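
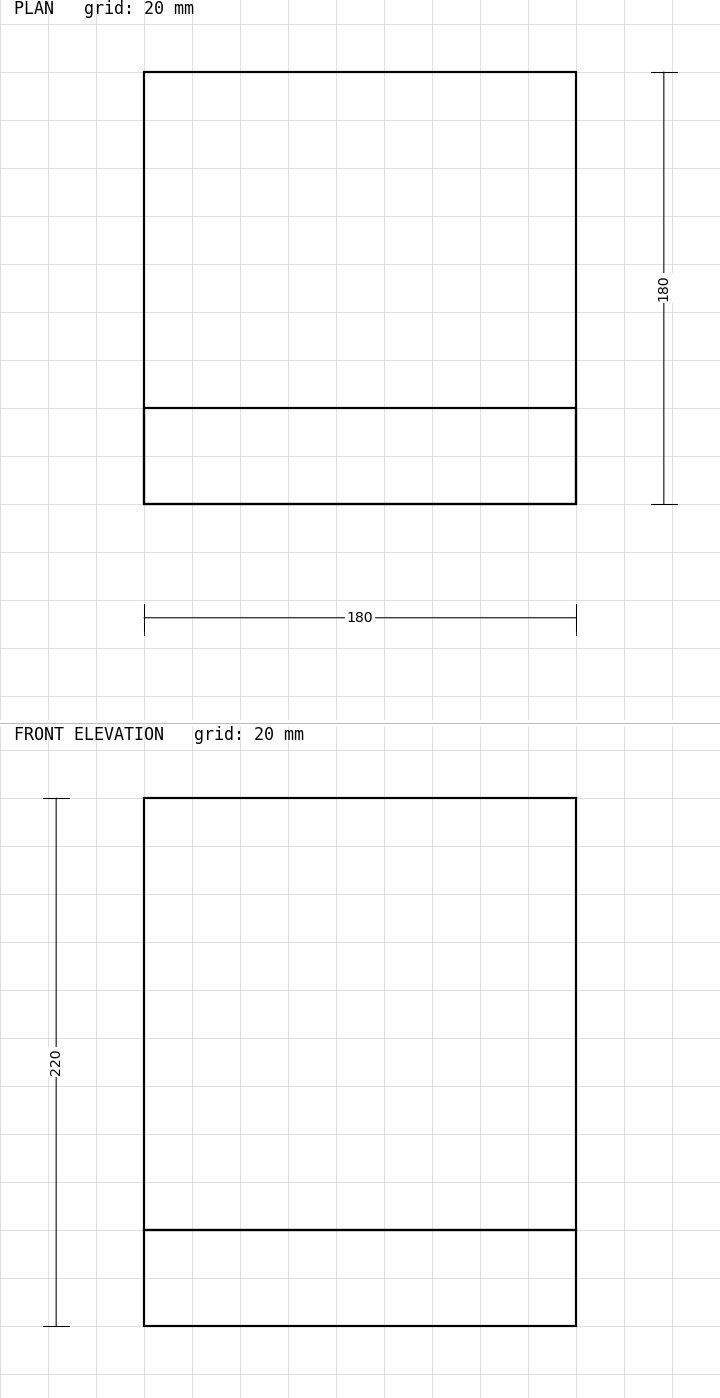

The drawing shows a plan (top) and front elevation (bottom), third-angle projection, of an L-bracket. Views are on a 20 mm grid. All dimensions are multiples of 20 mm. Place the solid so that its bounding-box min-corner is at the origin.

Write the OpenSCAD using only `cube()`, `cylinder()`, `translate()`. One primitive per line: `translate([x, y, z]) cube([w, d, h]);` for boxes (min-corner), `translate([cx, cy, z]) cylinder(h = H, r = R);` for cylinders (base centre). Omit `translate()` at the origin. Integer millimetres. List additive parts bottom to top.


cube([180, 180, 40]);
translate([0, 0, 40]) cube([180, 40, 180]);


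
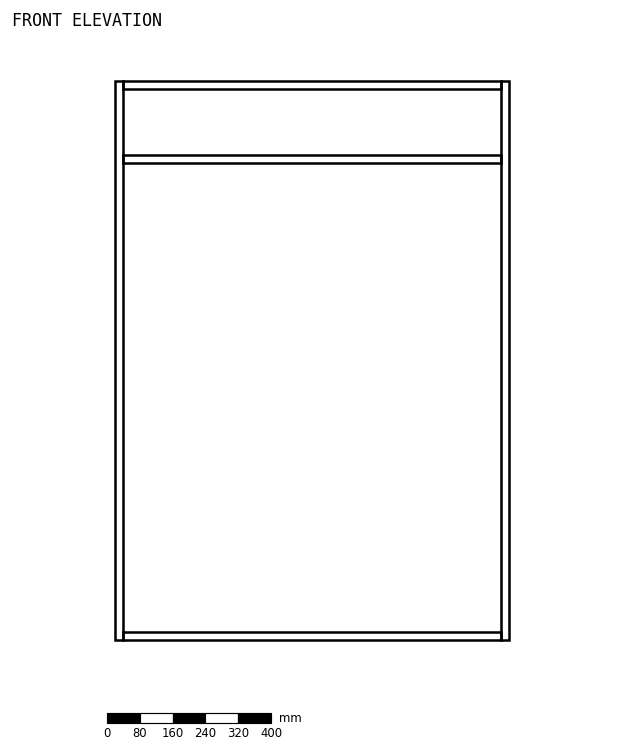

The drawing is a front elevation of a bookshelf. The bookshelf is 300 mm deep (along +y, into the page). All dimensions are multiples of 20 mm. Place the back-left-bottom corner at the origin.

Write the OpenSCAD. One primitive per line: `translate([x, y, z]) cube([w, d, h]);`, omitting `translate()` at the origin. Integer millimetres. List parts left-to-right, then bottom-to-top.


cube([20, 300, 1360]);
translate([20, 0, 0]) cube([920, 300, 20]);
translate([20, 0, 1160]) cube([920, 300, 20]);
translate([20, 0, 1340]) cube([920, 300, 20]);
translate([940, 0, 0]) cube([20, 300, 1360]);


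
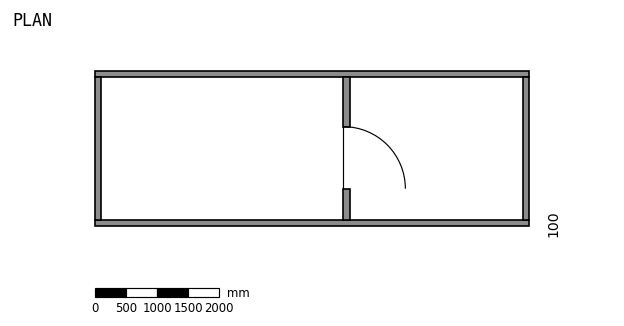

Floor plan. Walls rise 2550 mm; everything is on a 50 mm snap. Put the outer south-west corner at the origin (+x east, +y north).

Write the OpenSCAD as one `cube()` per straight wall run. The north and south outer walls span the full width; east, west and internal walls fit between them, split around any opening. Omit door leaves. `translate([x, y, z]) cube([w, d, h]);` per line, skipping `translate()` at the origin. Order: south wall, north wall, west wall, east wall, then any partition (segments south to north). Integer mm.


cube([7000, 100, 2550]);
translate([0, 2400, 0]) cube([7000, 100, 2550]);
translate([0, 100, 0]) cube([100, 2300, 2550]);
translate([6900, 100, 0]) cube([100, 2300, 2550]);
translate([4000, 100, 0]) cube([100, 500, 2550]);
translate([4000, 1600, 0]) cube([100, 800, 2550]);


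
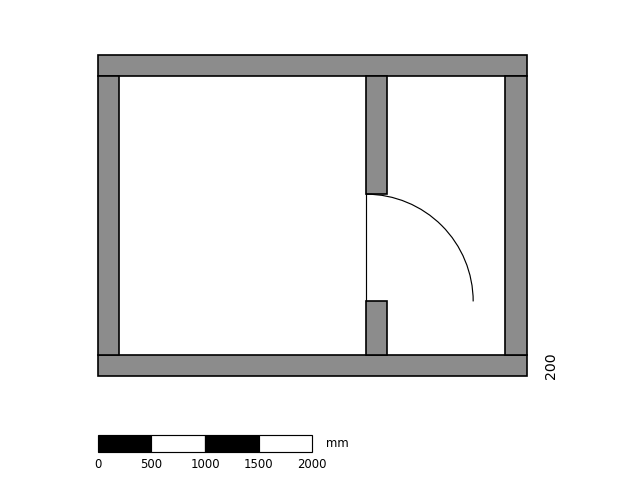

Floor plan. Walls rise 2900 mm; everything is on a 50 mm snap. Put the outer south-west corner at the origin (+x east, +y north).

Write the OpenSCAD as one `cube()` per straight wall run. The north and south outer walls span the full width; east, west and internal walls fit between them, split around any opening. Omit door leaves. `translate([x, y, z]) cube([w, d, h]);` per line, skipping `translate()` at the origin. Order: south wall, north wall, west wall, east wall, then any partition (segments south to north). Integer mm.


cube([4000, 200, 2900]);
translate([0, 2800, 0]) cube([4000, 200, 2900]);
translate([0, 200, 0]) cube([200, 2600, 2900]);
translate([3800, 200, 0]) cube([200, 2600, 2900]);
translate([2500, 200, 0]) cube([200, 500, 2900]);
translate([2500, 1700, 0]) cube([200, 1100, 2900]);


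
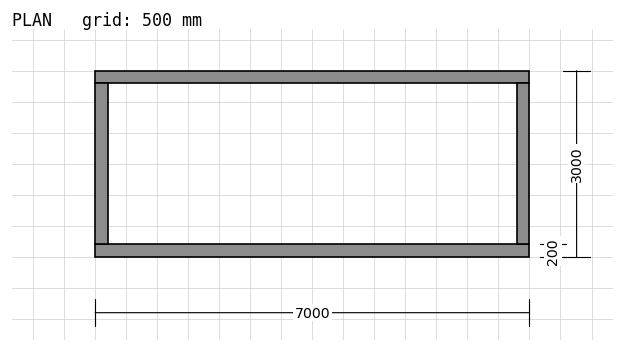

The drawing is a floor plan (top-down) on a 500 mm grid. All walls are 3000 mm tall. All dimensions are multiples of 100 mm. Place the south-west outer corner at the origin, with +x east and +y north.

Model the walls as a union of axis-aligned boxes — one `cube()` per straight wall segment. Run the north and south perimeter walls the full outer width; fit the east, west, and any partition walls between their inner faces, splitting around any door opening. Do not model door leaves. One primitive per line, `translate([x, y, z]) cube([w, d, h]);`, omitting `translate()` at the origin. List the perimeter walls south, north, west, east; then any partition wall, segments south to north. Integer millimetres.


cube([7000, 200, 3000]);
translate([0, 2800, 0]) cube([7000, 200, 3000]);
translate([0, 200, 0]) cube([200, 2600, 3000]);
translate([6800, 200, 0]) cube([200, 2600, 3000]);


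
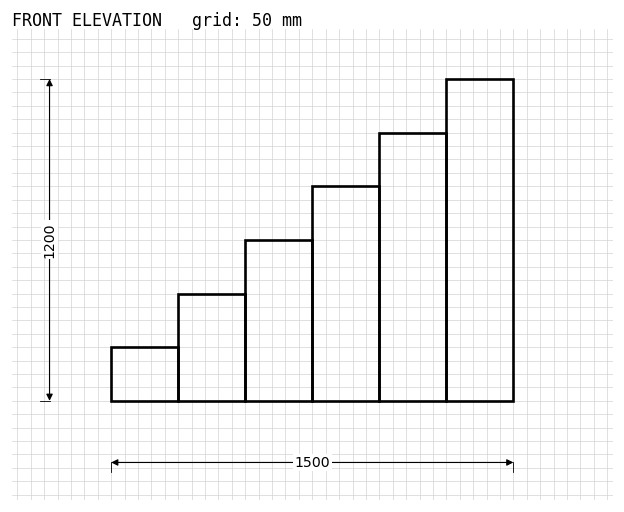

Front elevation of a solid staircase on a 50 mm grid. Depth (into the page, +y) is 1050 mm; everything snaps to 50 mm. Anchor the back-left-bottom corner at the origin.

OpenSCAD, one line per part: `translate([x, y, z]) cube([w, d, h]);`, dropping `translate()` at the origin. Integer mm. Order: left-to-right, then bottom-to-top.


cube([250, 1050, 200]);
translate([250, 0, 0]) cube([250, 1050, 400]);
translate([500, 0, 0]) cube([250, 1050, 600]);
translate([750, 0, 0]) cube([250, 1050, 800]);
translate([1000, 0, 0]) cube([250, 1050, 1000]);
translate([1250, 0, 0]) cube([250, 1050, 1200]);


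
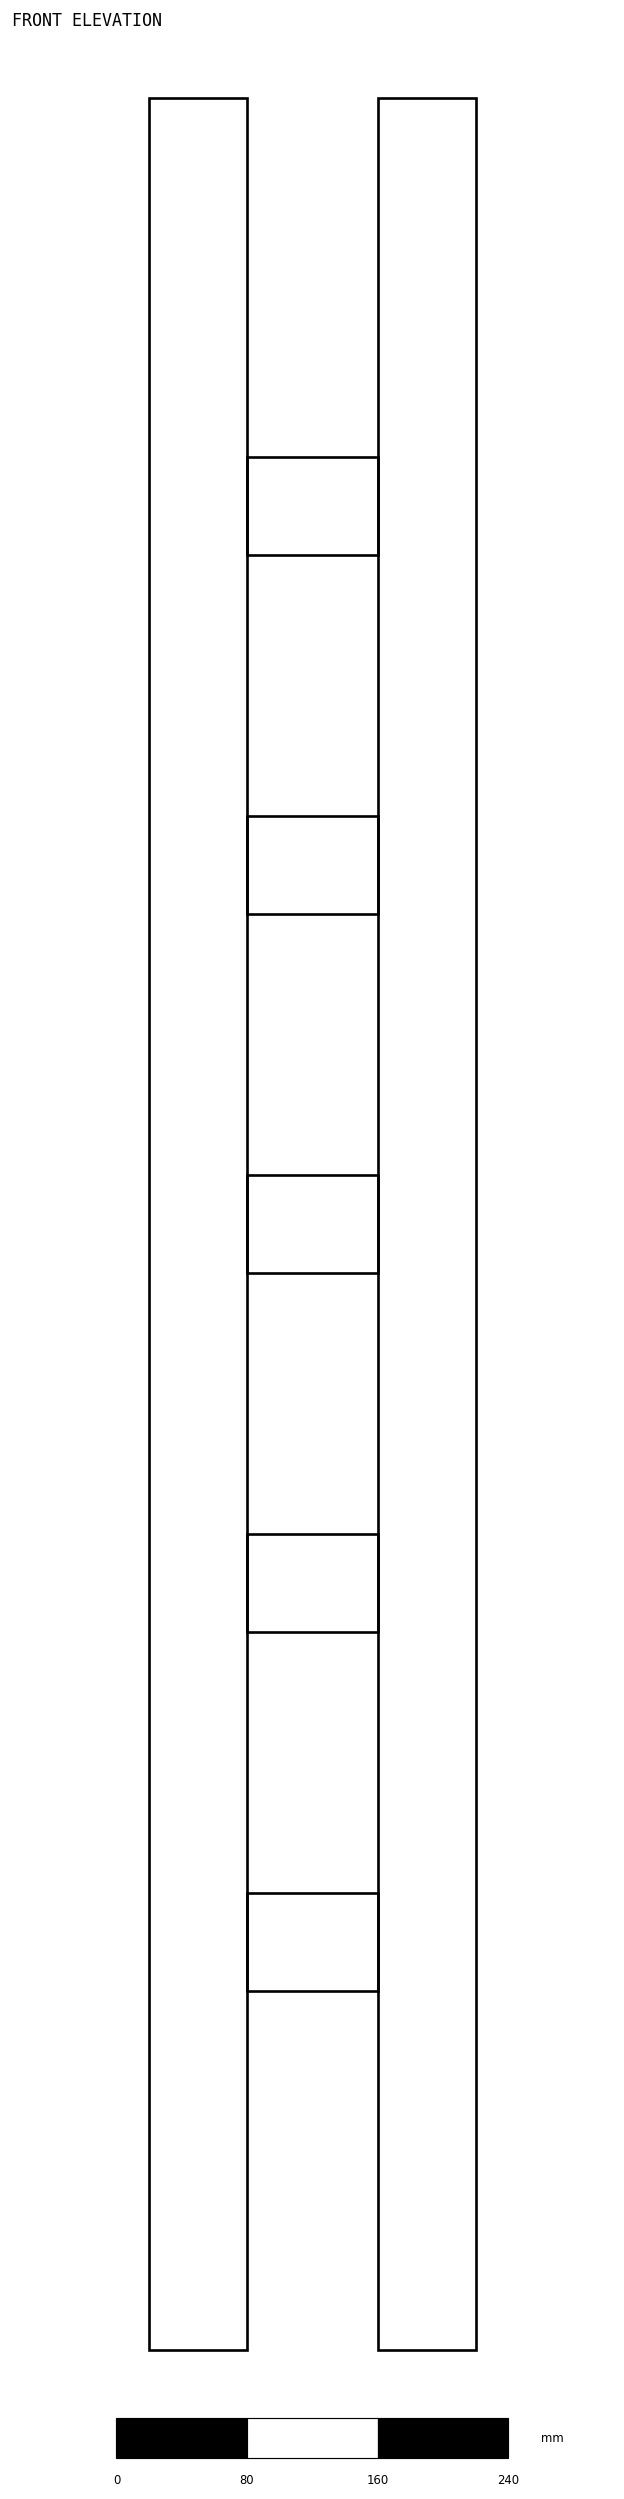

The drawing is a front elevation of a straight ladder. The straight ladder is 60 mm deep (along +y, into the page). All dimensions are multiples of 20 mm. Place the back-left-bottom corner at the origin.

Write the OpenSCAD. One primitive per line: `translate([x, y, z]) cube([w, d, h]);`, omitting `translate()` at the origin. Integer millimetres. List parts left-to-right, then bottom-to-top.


cube([60, 60, 1380]);
translate([60, 0, 220]) cube([80, 60, 60]);
translate([60, 0, 440]) cube([80, 60, 60]);
translate([60, 0, 660]) cube([80, 60, 60]);
translate([60, 0, 880]) cube([80, 60, 60]);
translate([60, 0, 1100]) cube([80, 60, 60]);
translate([140, 0, 0]) cube([60, 60, 1380]);


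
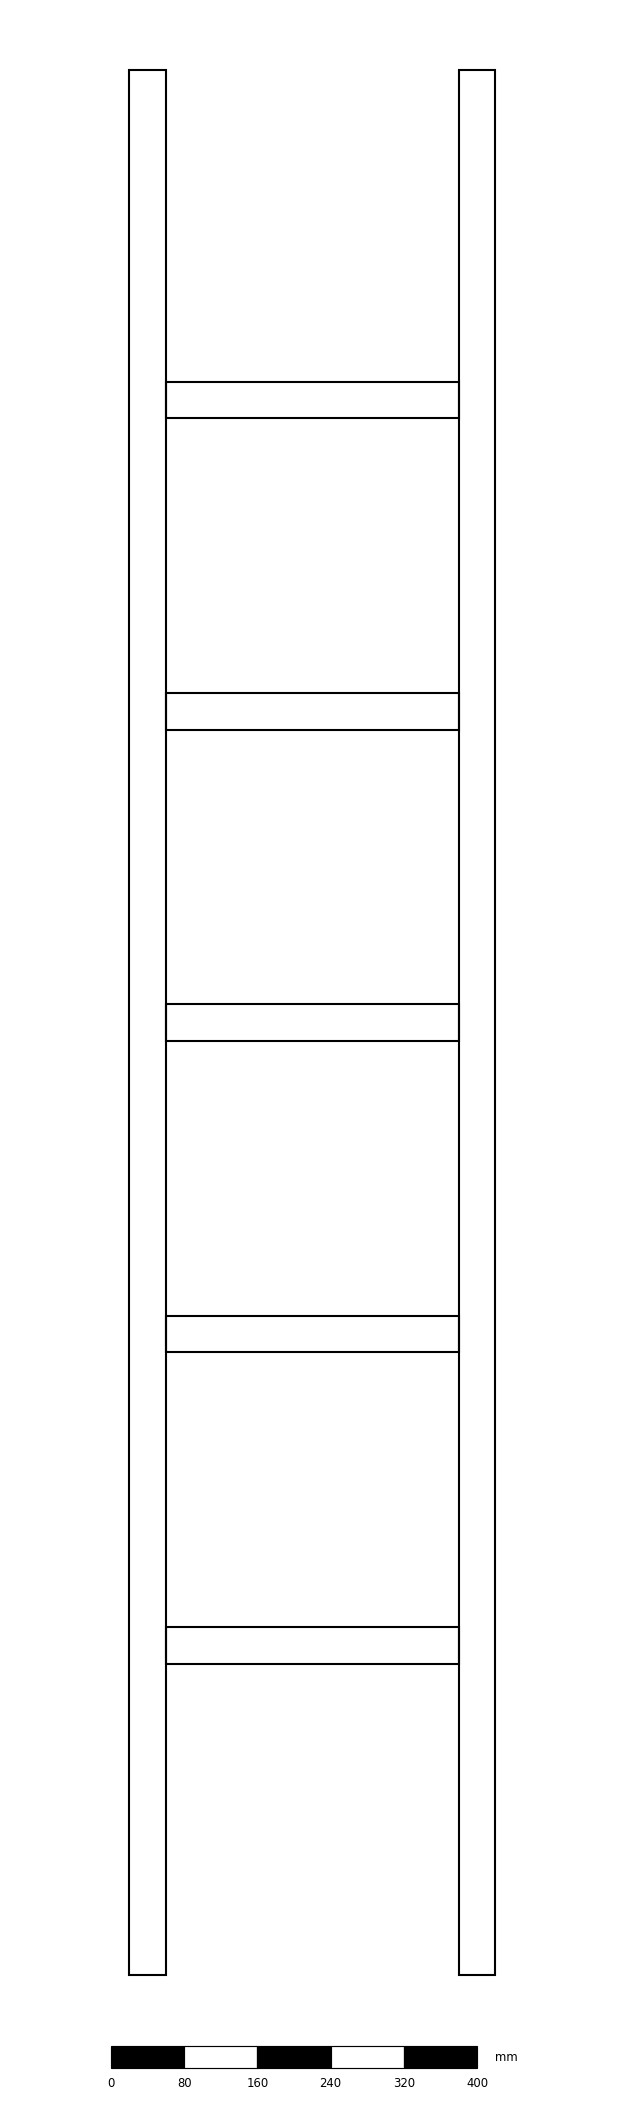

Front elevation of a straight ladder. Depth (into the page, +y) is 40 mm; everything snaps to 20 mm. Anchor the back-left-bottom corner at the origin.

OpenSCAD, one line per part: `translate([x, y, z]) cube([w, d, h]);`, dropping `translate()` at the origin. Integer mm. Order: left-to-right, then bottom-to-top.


cube([40, 40, 2080]);
translate([40, 0, 340]) cube([320, 40, 40]);
translate([40, 0, 680]) cube([320, 40, 40]);
translate([40, 0, 1020]) cube([320, 40, 40]);
translate([40, 0, 1360]) cube([320, 40, 40]);
translate([40, 0, 1700]) cube([320, 40, 40]);
translate([360, 0, 0]) cube([40, 40, 2080]);


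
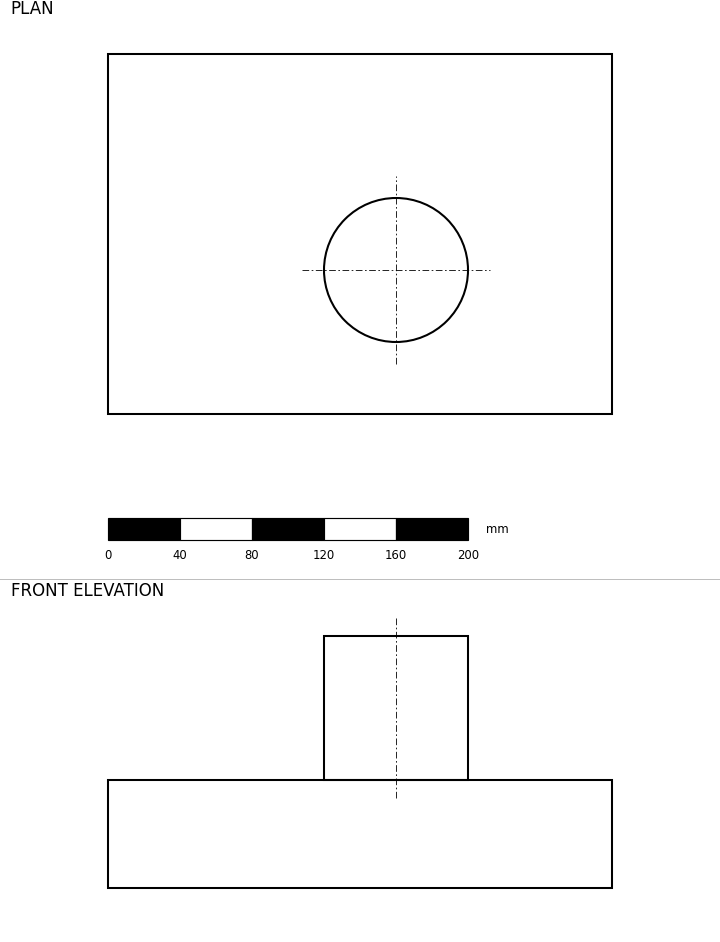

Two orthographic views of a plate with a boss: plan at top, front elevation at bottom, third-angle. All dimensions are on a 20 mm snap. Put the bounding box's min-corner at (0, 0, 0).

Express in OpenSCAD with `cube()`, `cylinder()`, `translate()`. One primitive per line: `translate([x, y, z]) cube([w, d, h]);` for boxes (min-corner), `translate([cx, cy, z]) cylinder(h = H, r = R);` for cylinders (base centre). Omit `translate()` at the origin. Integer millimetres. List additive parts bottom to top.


cube([280, 200, 60]);
translate([160, 80, 60]) cylinder(h = 80, r = 40);


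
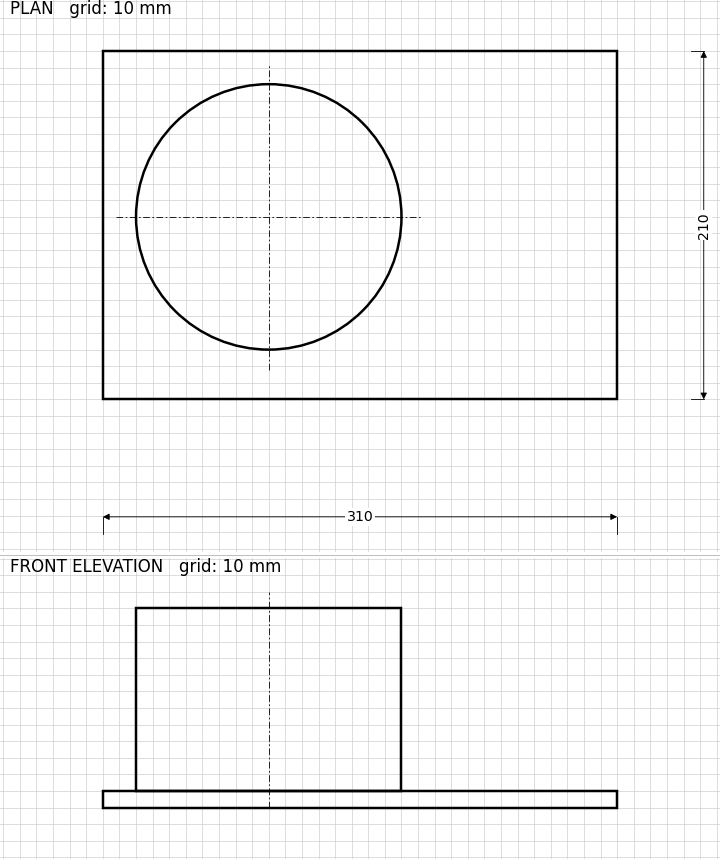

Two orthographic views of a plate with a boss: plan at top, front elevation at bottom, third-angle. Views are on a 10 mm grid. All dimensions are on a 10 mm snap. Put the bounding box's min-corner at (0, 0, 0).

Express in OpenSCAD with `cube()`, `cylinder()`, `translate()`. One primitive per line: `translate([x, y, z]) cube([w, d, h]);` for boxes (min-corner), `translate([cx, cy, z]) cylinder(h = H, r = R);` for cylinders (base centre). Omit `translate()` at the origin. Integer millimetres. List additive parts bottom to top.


cube([310, 210, 10]);
translate([100, 110, 10]) cylinder(h = 110, r = 80);


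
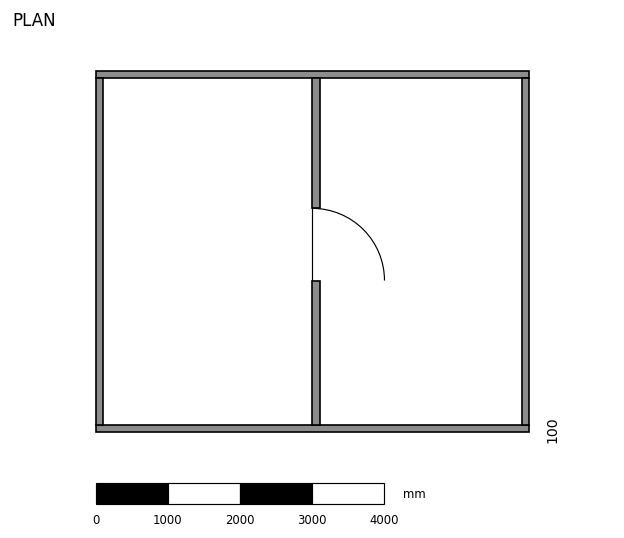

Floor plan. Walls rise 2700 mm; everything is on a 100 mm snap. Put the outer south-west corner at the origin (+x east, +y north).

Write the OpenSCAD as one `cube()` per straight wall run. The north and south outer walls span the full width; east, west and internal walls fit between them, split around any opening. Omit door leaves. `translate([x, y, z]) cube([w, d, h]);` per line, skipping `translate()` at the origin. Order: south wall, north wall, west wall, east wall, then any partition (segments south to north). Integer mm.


cube([6000, 100, 2700]);
translate([0, 4900, 0]) cube([6000, 100, 2700]);
translate([0, 100, 0]) cube([100, 4800, 2700]);
translate([5900, 100, 0]) cube([100, 4800, 2700]);
translate([3000, 100, 0]) cube([100, 2000, 2700]);
translate([3000, 3100, 0]) cube([100, 1800, 2700]);


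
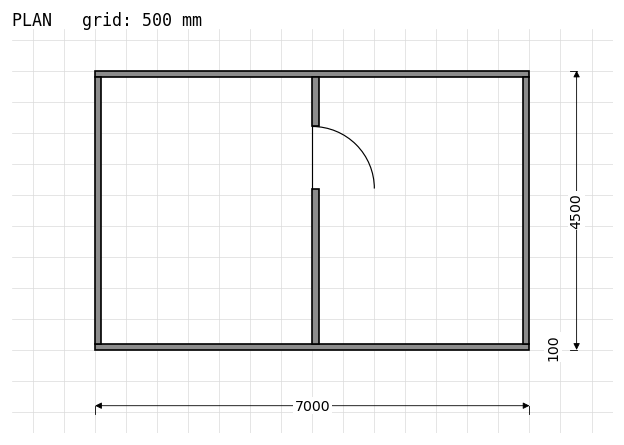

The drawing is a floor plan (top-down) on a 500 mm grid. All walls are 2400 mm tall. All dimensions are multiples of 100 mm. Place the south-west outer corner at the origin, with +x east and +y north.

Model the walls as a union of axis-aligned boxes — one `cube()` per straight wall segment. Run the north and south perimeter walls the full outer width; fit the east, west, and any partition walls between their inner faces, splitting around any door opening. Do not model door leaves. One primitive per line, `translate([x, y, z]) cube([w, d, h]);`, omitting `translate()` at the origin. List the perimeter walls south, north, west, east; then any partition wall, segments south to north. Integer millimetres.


cube([7000, 100, 2400]);
translate([0, 4400, 0]) cube([7000, 100, 2400]);
translate([0, 100, 0]) cube([100, 4300, 2400]);
translate([6900, 100, 0]) cube([100, 4300, 2400]);
translate([3500, 100, 0]) cube([100, 2500, 2400]);
translate([3500, 3600, 0]) cube([100, 800, 2400]);


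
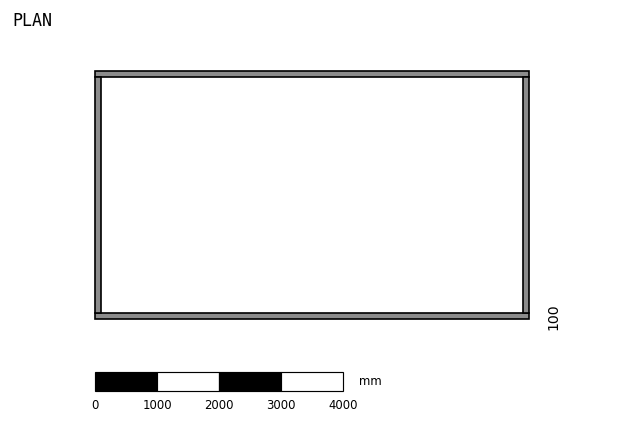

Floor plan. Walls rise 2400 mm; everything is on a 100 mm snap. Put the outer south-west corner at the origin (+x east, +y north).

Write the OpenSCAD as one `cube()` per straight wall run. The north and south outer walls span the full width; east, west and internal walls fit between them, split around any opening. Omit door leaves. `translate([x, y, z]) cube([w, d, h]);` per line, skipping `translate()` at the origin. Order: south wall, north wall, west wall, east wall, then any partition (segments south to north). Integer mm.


cube([7000, 100, 2400]);
translate([0, 3900, 0]) cube([7000, 100, 2400]);
translate([0, 100, 0]) cube([100, 3800, 2400]);
translate([6900, 100, 0]) cube([100, 3800, 2400]);


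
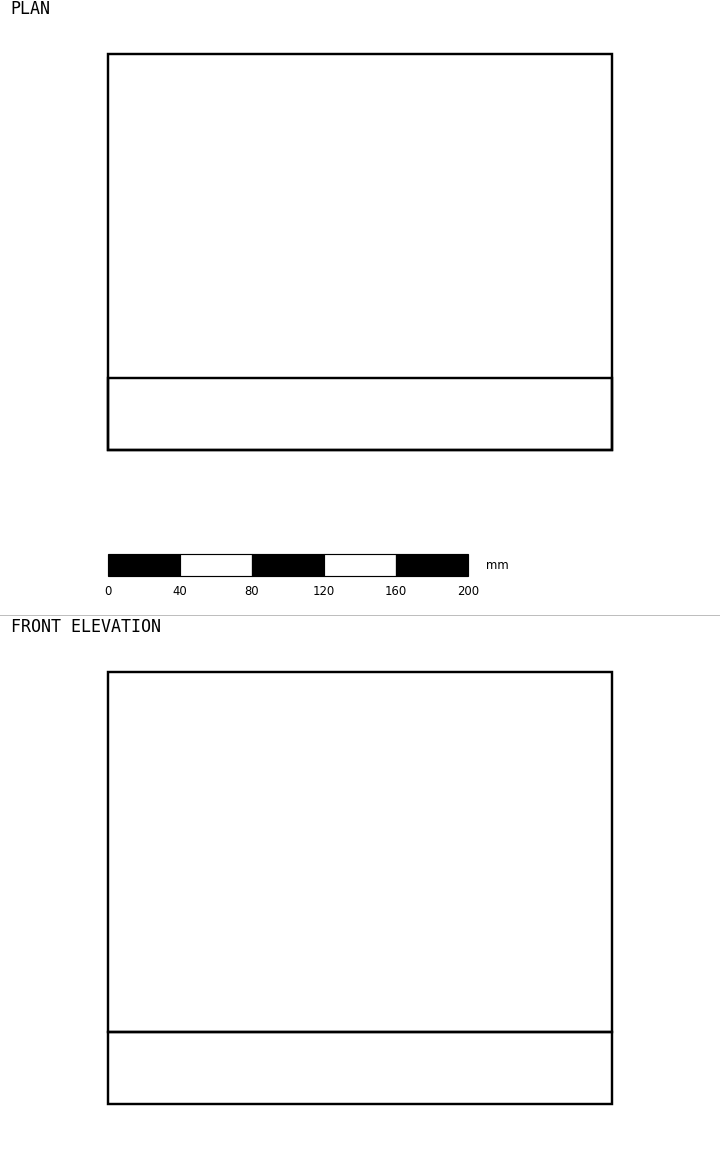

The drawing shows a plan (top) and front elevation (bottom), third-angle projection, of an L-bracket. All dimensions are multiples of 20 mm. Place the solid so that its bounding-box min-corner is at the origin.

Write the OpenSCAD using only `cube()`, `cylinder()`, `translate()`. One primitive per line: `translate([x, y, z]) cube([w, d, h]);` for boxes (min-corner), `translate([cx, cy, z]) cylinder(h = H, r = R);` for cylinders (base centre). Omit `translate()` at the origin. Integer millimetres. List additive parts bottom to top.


cube([280, 220, 40]);
translate([0, 0, 40]) cube([280, 40, 200]);


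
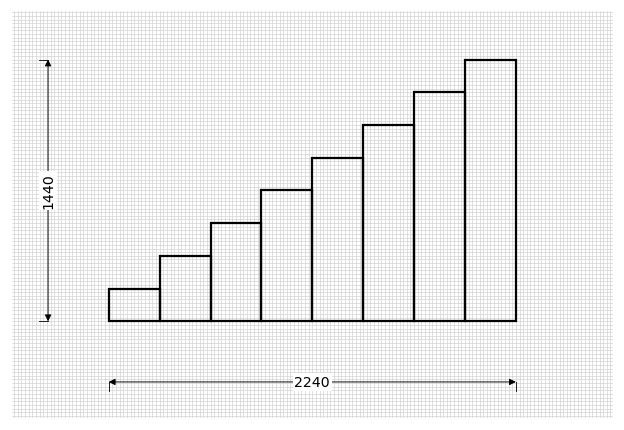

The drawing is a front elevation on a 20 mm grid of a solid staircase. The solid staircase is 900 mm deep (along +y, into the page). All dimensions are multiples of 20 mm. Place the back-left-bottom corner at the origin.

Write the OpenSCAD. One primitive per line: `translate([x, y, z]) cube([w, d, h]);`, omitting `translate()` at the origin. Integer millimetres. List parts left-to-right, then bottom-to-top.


cube([280, 900, 180]);
translate([280, 0, 0]) cube([280, 900, 360]);
translate([560, 0, 0]) cube([280, 900, 540]);
translate([840, 0, 0]) cube([280, 900, 720]);
translate([1120, 0, 0]) cube([280, 900, 900]);
translate([1400, 0, 0]) cube([280, 900, 1080]);
translate([1680, 0, 0]) cube([280, 900, 1260]);
translate([1960, 0, 0]) cube([280, 900, 1440]);


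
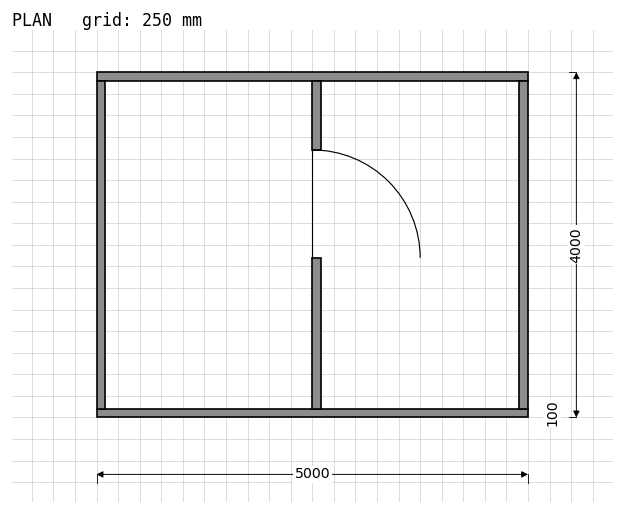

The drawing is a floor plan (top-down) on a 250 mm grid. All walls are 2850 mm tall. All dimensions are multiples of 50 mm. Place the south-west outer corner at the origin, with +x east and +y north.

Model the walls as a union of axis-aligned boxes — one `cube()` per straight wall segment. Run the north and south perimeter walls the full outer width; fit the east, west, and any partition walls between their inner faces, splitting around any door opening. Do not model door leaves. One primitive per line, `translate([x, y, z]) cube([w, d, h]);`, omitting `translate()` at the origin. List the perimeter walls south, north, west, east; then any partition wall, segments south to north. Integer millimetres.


cube([5000, 100, 2850]);
translate([0, 3900, 0]) cube([5000, 100, 2850]);
translate([0, 100, 0]) cube([100, 3800, 2850]);
translate([4900, 100, 0]) cube([100, 3800, 2850]);
translate([2500, 100, 0]) cube([100, 1750, 2850]);
translate([2500, 3100, 0]) cube([100, 800, 2850]);


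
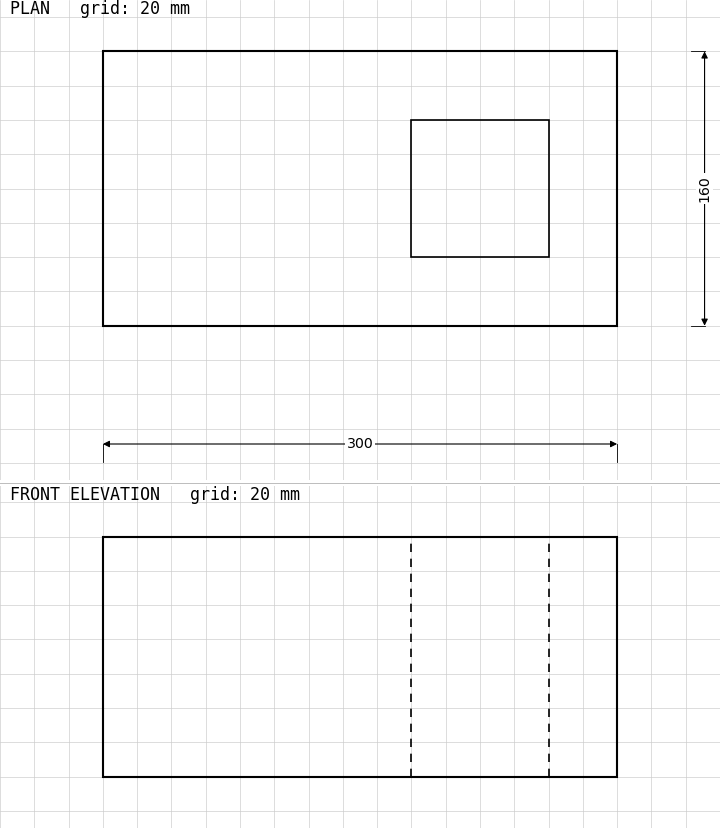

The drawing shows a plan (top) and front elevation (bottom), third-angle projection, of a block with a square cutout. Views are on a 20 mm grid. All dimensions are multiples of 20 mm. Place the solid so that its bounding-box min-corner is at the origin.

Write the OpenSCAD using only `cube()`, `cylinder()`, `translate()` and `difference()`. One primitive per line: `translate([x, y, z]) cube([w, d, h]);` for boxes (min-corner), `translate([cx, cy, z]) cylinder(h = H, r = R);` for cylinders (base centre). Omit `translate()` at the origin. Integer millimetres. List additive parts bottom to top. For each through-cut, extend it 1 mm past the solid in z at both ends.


difference() {
  cube([300, 160, 140]);
  translate([180, 40, -1]) cube([80, 80, 142]);
}


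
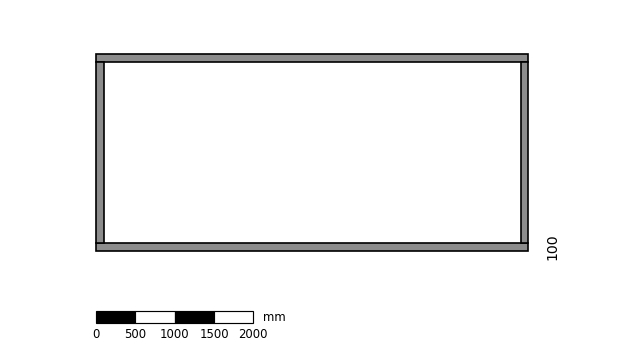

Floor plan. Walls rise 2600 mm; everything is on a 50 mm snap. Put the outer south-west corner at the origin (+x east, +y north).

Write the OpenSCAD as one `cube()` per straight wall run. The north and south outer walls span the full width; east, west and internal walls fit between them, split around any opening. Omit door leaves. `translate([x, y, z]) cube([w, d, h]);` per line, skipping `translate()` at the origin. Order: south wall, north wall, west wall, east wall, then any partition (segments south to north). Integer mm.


cube([5500, 100, 2600]);
translate([0, 2400, 0]) cube([5500, 100, 2600]);
translate([0, 100, 0]) cube([100, 2300, 2600]);
translate([5400, 100, 0]) cube([100, 2300, 2600]);


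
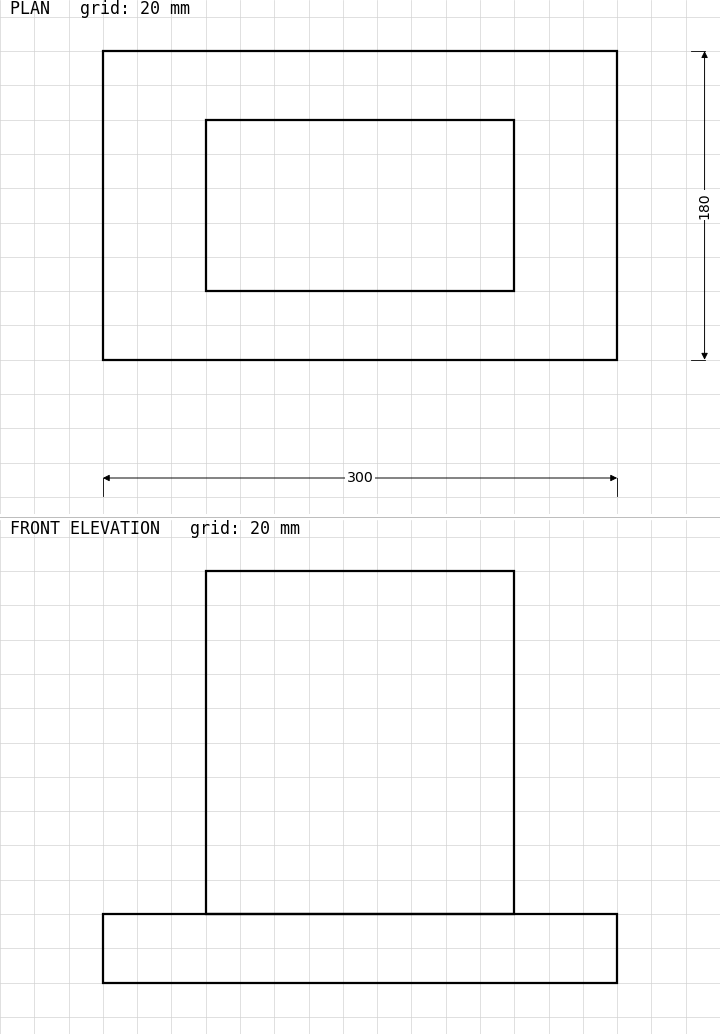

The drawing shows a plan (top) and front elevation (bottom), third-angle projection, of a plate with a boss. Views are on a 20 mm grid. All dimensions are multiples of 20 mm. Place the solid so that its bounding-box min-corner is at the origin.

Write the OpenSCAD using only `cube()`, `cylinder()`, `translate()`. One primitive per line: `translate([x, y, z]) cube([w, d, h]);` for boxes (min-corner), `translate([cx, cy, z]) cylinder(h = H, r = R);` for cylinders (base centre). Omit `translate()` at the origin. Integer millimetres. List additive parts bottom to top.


cube([300, 180, 40]);
translate([60, 40, 40]) cube([180, 100, 200]);


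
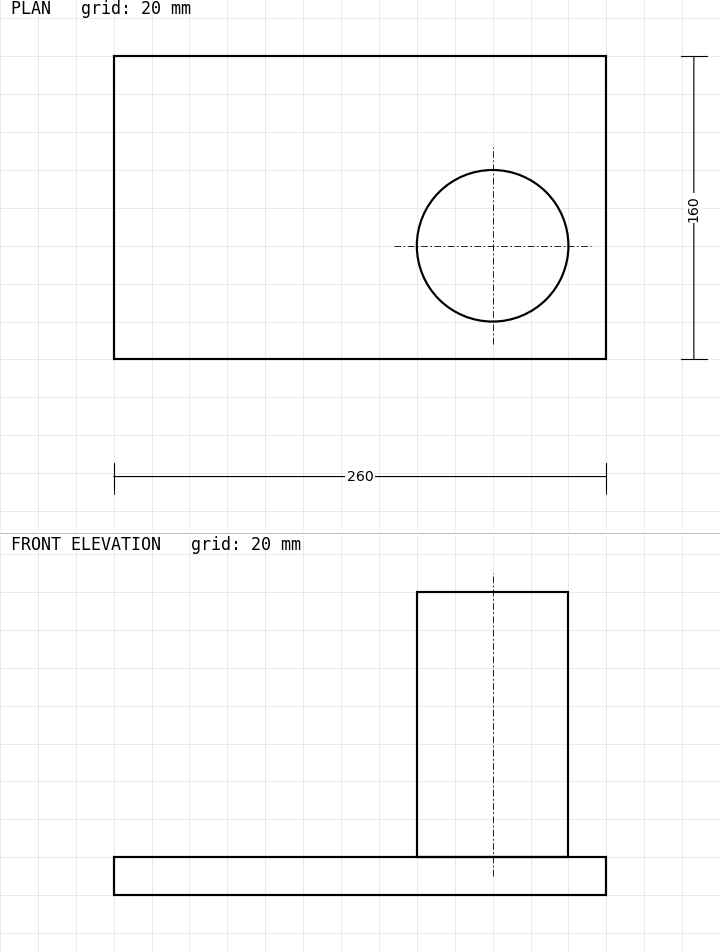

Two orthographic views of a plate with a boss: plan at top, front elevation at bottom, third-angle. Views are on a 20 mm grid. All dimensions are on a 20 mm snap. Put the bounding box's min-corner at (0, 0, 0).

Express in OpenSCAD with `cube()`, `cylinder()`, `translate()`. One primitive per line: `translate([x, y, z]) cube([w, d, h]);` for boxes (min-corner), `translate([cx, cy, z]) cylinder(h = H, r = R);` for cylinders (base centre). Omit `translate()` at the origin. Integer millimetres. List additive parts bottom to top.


cube([260, 160, 20]);
translate([200, 60, 20]) cylinder(h = 140, r = 40);


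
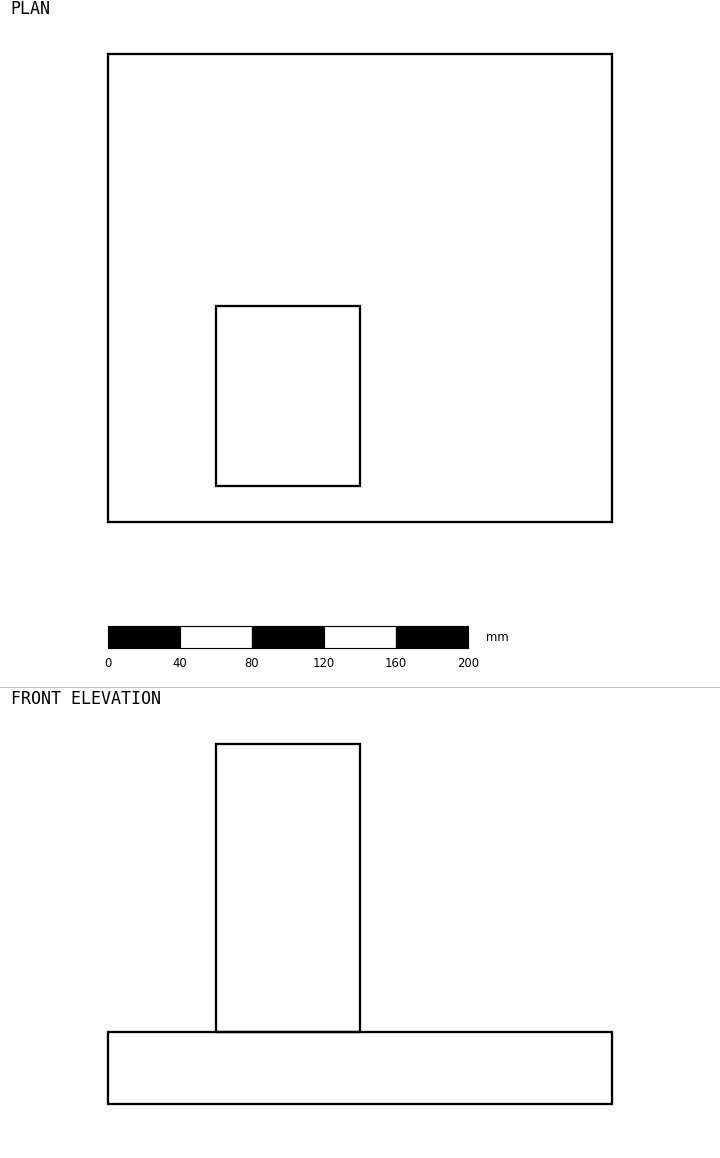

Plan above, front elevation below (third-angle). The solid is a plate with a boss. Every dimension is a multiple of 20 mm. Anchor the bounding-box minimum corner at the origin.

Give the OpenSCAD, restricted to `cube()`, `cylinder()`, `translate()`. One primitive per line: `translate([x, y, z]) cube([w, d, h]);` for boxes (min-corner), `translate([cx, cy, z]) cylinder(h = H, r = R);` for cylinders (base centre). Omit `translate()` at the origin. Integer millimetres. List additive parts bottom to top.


cube([280, 260, 40]);
translate([60, 20, 40]) cube([80, 100, 160]);


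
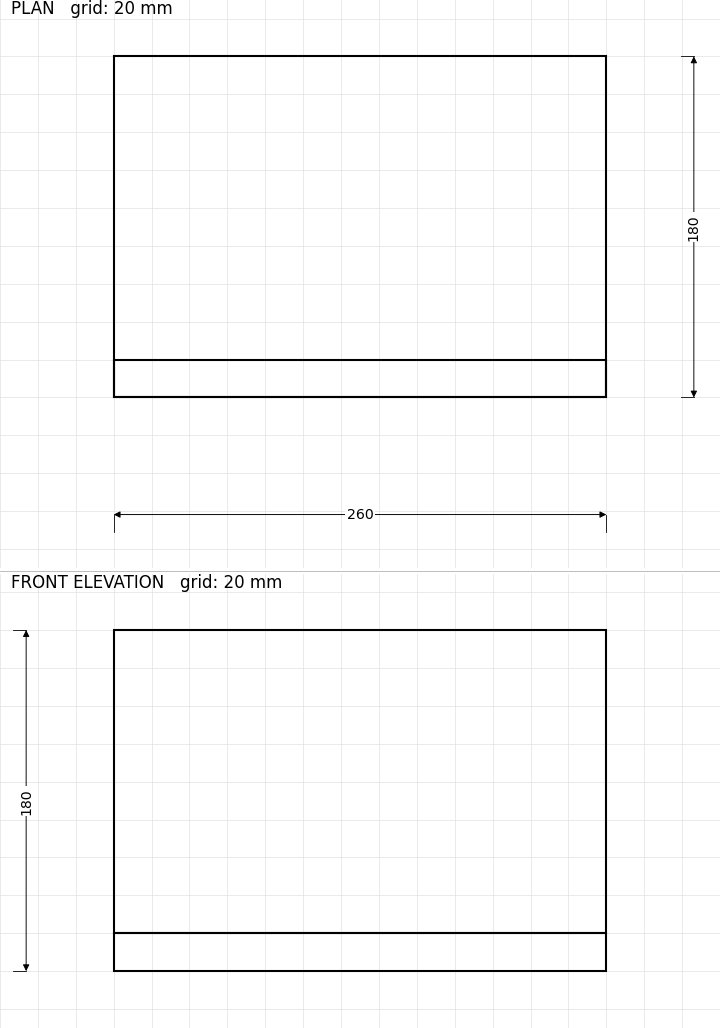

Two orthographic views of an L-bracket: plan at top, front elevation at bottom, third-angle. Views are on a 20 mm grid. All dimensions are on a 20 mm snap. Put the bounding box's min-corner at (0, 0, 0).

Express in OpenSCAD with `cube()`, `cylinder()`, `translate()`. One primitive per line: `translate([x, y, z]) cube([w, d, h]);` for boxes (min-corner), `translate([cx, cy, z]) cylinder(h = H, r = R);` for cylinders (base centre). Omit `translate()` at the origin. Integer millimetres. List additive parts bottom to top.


cube([260, 180, 20]);
translate([0, 0, 20]) cube([260, 20, 160]);


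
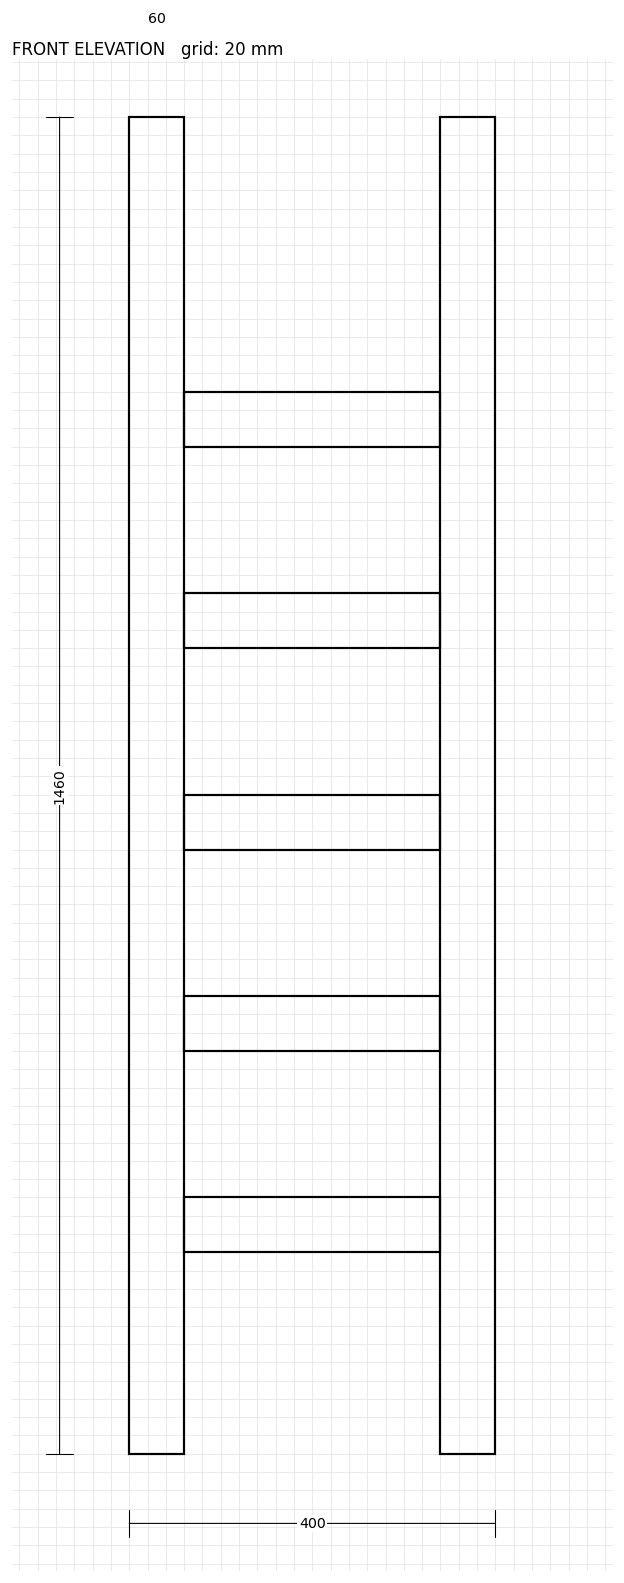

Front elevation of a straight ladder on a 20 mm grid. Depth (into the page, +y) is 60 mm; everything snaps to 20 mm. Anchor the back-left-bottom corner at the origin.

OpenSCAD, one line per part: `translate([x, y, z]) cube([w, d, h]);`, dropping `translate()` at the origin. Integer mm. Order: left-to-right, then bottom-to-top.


cube([60, 60, 1460]);
translate([60, 0, 220]) cube([280, 60, 60]);
translate([60, 0, 440]) cube([280, 60, 60]);
translate([60, 0, 660]) cube([280, 60, 60]);
translate([60, 0, 880]) cube([280, 60, 60]);
translate([60, 0, 1100]) cube([280, 60, 60]);
translate([340, 0, 0]) cube([60, 60, 1460]);


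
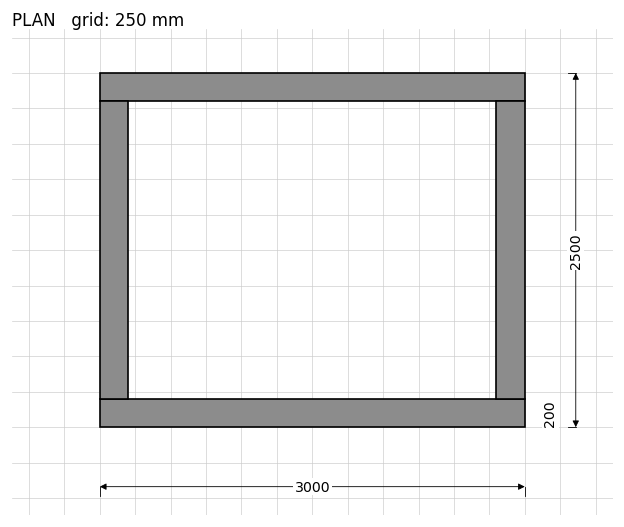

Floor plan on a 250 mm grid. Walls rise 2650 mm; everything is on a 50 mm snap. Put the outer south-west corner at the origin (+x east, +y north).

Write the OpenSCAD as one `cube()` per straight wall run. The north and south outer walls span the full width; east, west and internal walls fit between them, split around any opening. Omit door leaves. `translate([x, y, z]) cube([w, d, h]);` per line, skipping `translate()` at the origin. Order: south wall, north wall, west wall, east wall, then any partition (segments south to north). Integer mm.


cube([3000, 200, 2650]);
translate([0, 2300, 0]) cube([3000, 200, 2650]);
translate([0, 200, 0]) cube([200, 2100, 2650]);
translate([2800, 200, 0]) cube([200, 2100, 2650]);


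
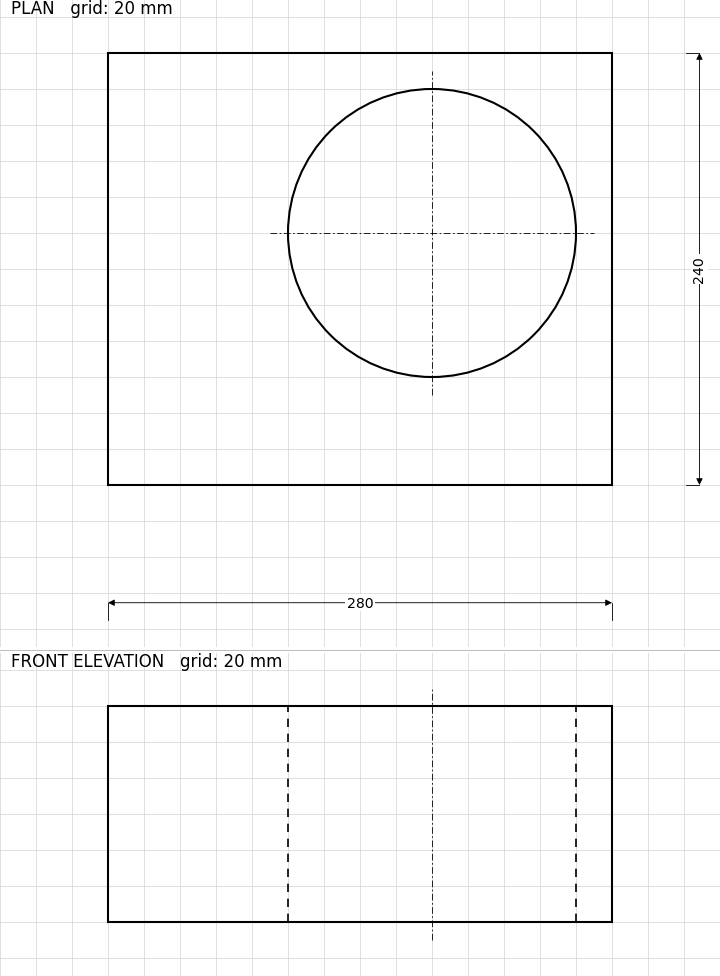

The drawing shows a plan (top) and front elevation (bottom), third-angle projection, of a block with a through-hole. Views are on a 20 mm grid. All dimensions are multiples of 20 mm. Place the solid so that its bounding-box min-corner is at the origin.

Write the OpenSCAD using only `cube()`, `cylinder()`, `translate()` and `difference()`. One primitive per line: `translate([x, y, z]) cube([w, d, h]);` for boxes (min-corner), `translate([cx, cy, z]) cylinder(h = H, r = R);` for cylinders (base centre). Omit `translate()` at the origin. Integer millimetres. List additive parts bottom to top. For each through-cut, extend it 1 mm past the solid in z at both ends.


difference() {
  cube([280, 240, 120]);
  translate([180, 140, -1]) cylinder(h = 122, r = 80);
}


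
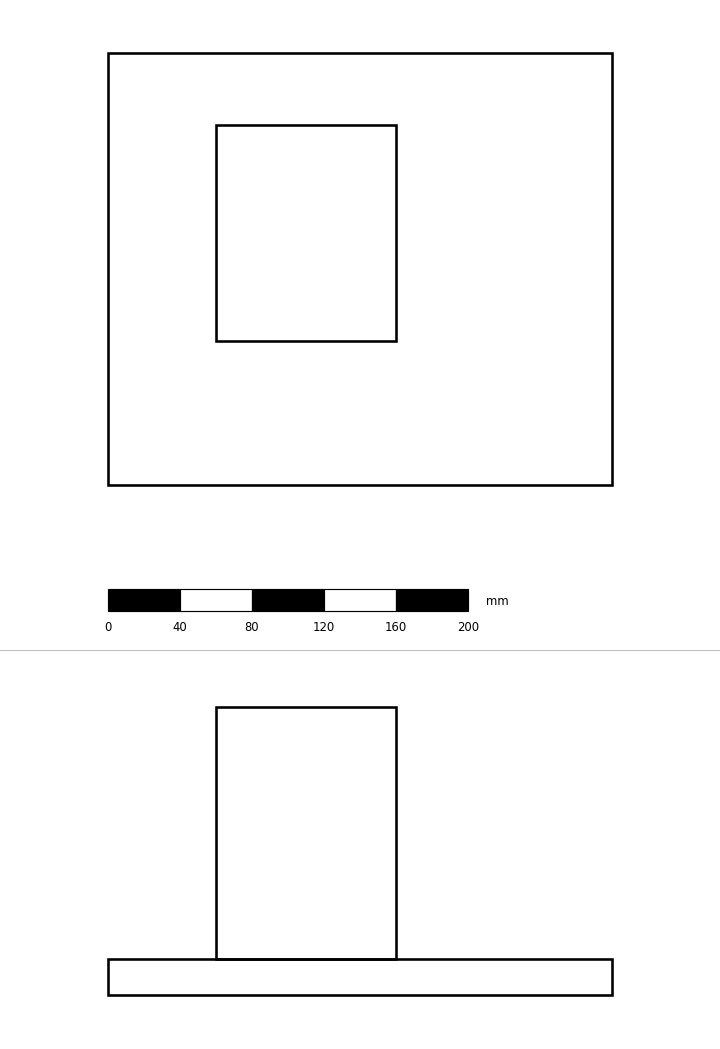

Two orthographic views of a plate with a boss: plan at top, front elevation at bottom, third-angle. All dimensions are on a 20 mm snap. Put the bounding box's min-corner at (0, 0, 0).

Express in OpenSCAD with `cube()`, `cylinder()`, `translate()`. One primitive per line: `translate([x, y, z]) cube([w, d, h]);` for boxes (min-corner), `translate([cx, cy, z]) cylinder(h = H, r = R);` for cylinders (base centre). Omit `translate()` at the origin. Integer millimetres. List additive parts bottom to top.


cube([280, 240, 20]);
translate([60, 80, 20]) cube([100, 120, 140]);


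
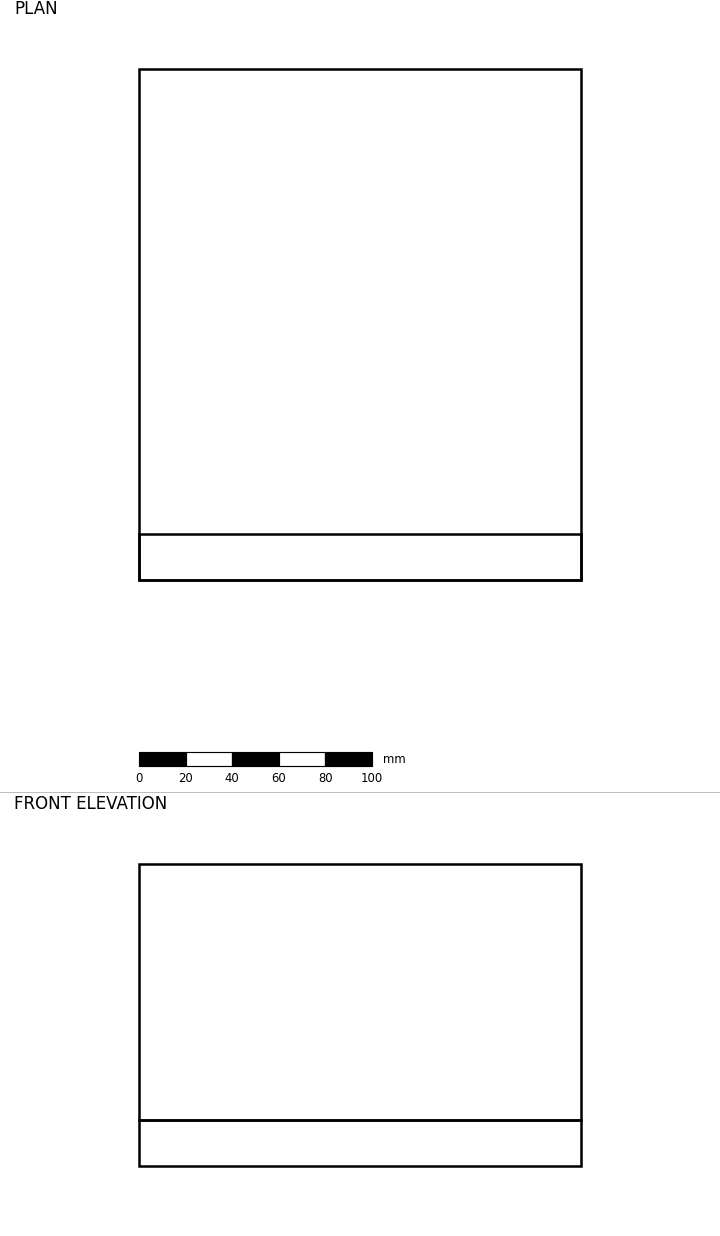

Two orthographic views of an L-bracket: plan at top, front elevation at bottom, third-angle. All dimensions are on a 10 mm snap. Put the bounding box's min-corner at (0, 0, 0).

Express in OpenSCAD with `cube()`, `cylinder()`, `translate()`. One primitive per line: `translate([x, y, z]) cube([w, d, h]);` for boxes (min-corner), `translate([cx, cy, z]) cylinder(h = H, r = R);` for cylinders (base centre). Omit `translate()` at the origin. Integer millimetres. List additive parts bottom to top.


cube([190, 220, 20]);
translate([0, 0, 20]) cube([190, 20, 110]);


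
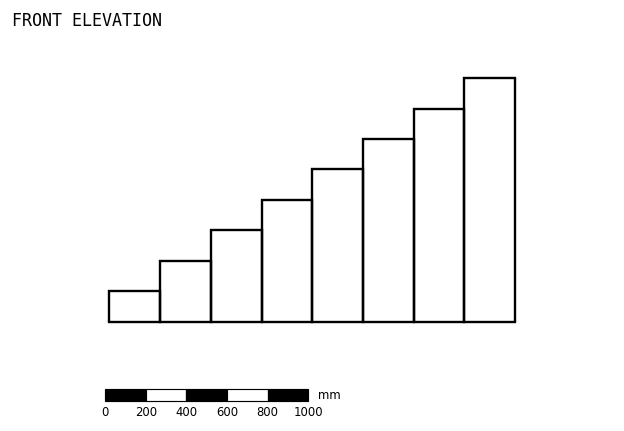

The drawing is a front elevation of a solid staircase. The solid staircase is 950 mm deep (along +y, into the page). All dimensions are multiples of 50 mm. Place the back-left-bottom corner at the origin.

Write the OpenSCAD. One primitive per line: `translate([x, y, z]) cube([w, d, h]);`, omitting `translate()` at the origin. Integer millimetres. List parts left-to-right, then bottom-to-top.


cube([250, 950, 150]);
translate([250, 0, 0]) cube([250, 950, 300]);
translate([500, 0, 0]) cube([250, 950, 450]);
translate([750, 0, 0]) cube([250, 950, 600]);
translate([1000, 0, 0]) cube([250, 950, 750]);
translate([1250, 0, 0]) cube([250, 950, 900]);
translate([1500, 0, 0]) cube([250, 950, 1050]);
translate([1750, 0, 0]) cube([250, 950, 1200]);


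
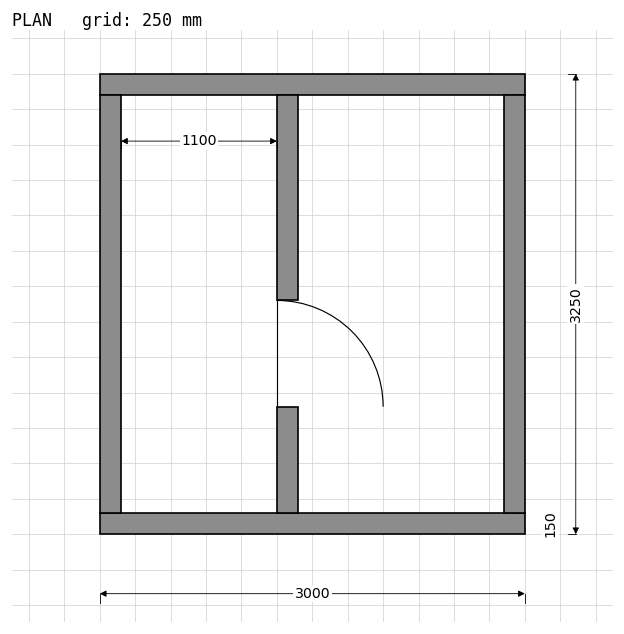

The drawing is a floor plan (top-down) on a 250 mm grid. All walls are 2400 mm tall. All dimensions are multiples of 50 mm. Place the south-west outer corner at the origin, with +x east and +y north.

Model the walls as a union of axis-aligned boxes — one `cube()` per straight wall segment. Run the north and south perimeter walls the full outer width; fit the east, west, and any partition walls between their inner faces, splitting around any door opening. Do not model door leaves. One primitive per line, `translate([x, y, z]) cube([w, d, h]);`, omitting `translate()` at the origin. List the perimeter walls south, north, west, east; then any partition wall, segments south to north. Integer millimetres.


cube([3000, 150, 2400]);
translate([0, 3100, 0]) cube([3000, 150, 2400]);
translate([0, 150, 0]) cube([150, 2950, 2400]);
translate([2850, 150, 0]) cube([150, 2950, 2400]);
translate([1250, 150, 0]) cube([150, 750, 2400]);
translate([1250, 1650, 0]) cube([150, 1450, 2400]);


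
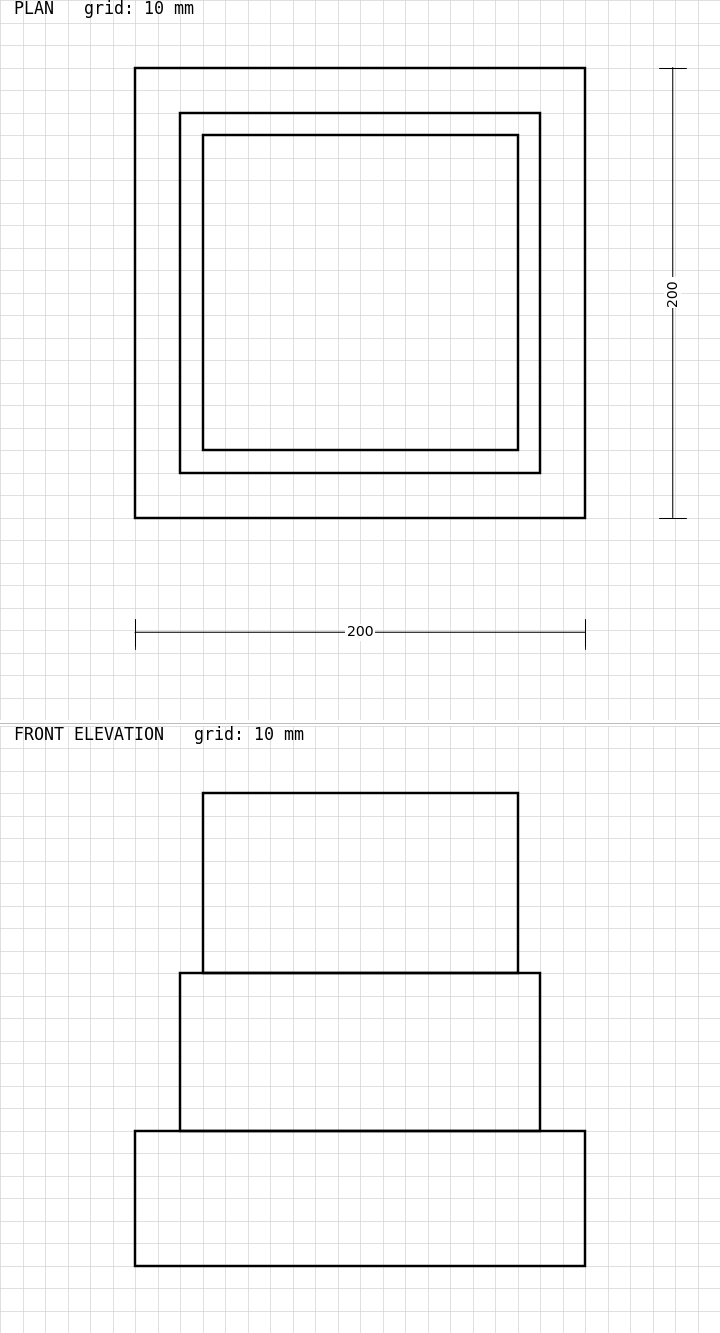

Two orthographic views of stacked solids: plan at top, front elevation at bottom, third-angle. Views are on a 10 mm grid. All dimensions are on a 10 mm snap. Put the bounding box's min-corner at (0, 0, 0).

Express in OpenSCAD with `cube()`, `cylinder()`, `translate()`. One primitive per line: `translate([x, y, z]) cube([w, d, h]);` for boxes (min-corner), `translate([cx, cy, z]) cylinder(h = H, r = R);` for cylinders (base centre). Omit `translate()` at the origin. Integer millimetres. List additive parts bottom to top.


cube([200, 200, 60]);
translate([20, 20, 60]) cube([160, 160, 70]);
translate([30, 30, 130]) cube([140, 140, 80]);


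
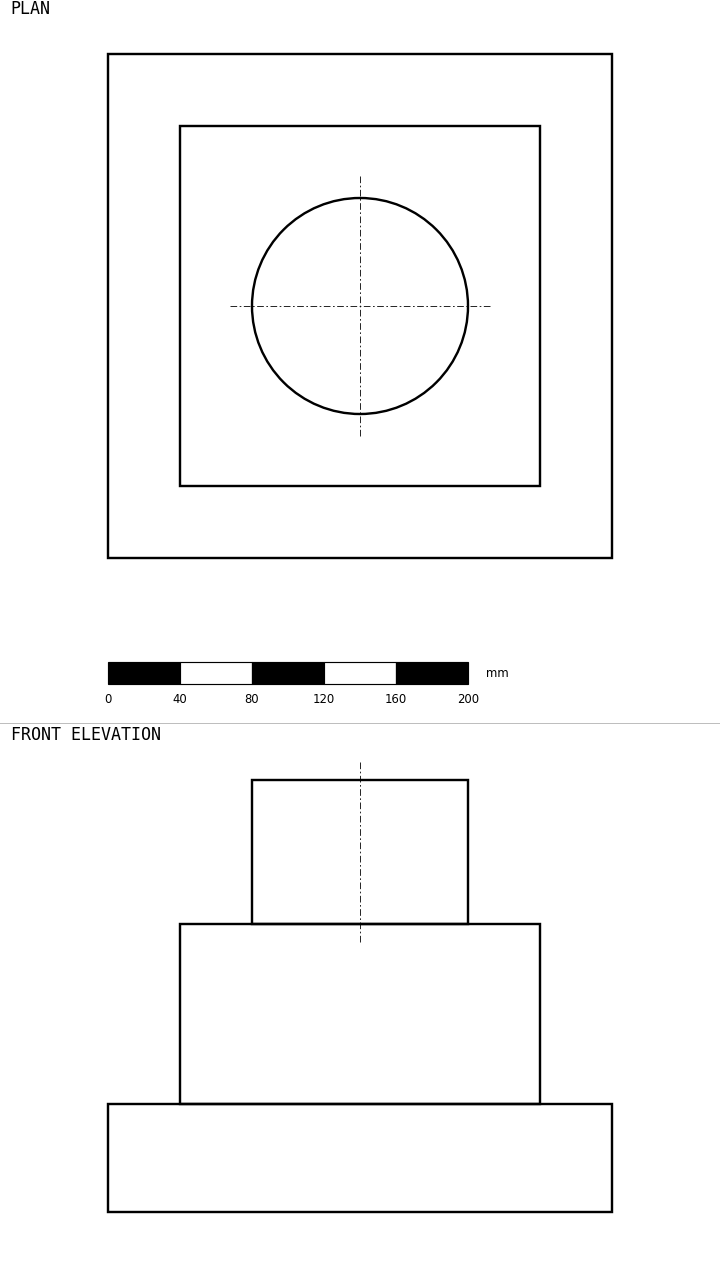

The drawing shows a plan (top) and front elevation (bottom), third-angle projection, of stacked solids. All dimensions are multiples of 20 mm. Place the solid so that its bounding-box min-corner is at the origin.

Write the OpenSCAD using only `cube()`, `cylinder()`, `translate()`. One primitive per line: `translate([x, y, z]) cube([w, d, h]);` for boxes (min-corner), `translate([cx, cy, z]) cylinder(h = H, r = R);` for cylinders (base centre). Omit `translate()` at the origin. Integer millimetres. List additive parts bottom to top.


cube([280, 280, 60]);
translate([40, 40, 60]) cube([200, 200, 100]);
translate([140, 140, 160]) cylinder(h = 80, r = 60);


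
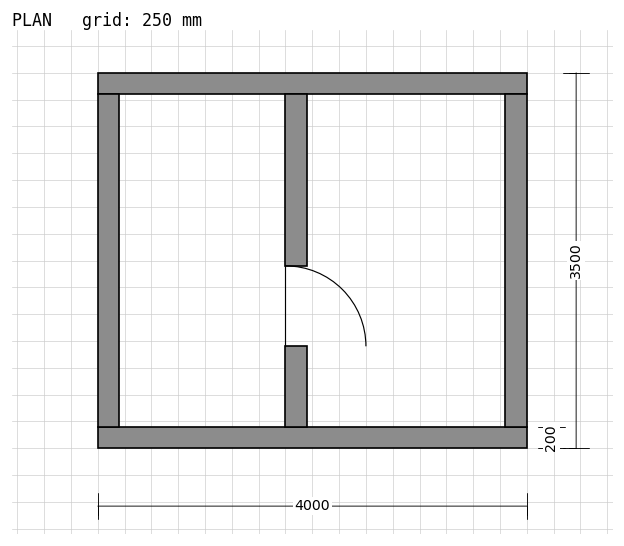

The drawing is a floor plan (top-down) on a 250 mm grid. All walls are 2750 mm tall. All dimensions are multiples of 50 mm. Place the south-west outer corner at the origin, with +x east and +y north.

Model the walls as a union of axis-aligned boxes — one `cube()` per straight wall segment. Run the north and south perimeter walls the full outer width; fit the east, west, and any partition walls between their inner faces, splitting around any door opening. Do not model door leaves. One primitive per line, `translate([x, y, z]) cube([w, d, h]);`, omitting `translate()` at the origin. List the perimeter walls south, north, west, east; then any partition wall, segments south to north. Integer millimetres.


cube([4000, 200, 2750]);
translate([0, 3300, 0]) cube([4000, 200, 2750]);
translate([0, 200, 0]) cube([200, 3100, 2750]);
translate([3800, 200, 0]) cube([200, 3100, 2750]);
translate([1750, 200, 0]) cube([200, 750, 2750]);
translate([1750, 1700, 0]) cube([200, 1600, 2750]);


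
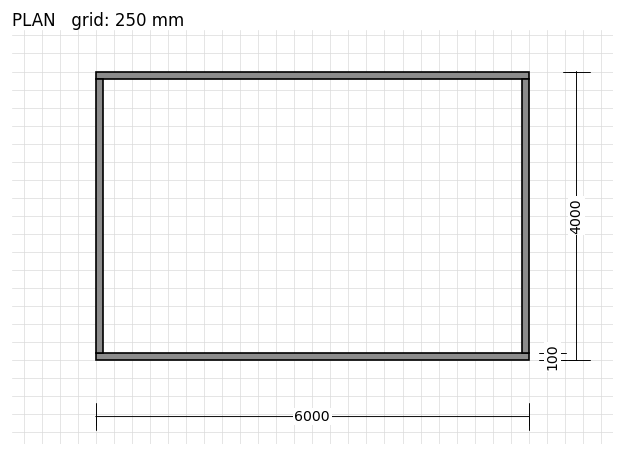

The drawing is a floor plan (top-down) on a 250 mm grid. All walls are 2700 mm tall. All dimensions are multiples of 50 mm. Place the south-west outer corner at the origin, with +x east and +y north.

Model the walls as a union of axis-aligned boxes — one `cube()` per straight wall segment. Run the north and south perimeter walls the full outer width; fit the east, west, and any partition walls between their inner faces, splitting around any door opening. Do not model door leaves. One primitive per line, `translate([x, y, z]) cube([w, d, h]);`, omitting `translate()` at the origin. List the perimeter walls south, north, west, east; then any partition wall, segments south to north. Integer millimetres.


cube([6000, 100, 2700]);
translate([0, 3900, 0]) cube([6000, 100, 2700]);
translate([0, 100, 0]) cube([100, 3800, 2700]);
translate([5900, 100, 0]) cube([100, 3800, 2700]);


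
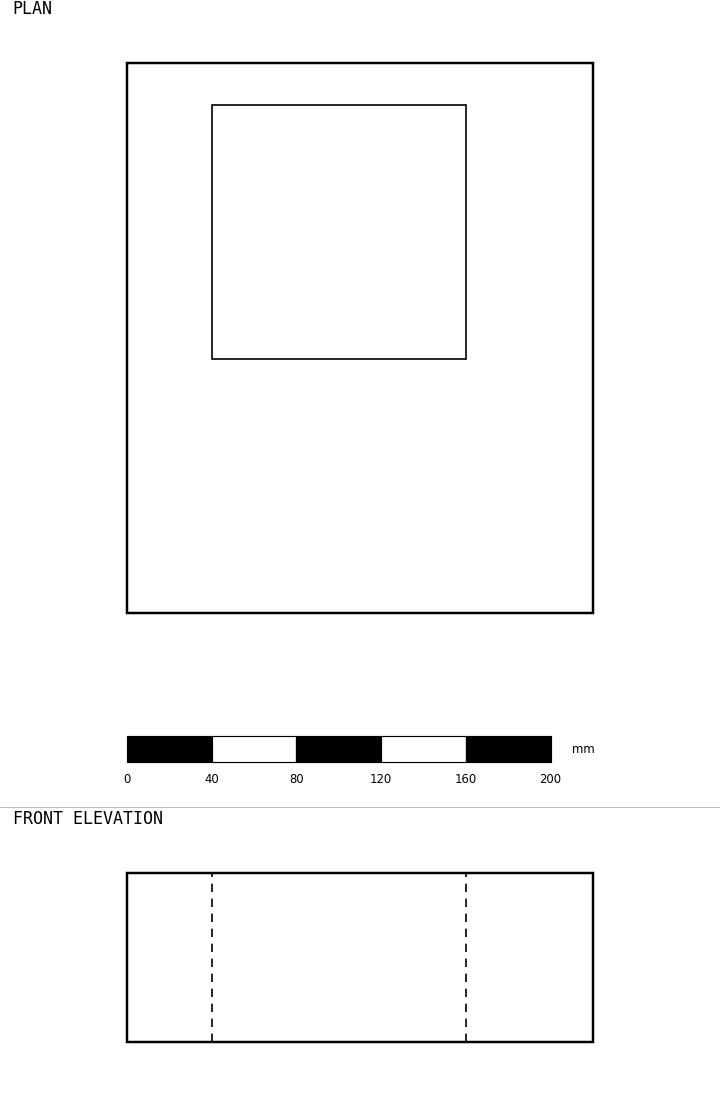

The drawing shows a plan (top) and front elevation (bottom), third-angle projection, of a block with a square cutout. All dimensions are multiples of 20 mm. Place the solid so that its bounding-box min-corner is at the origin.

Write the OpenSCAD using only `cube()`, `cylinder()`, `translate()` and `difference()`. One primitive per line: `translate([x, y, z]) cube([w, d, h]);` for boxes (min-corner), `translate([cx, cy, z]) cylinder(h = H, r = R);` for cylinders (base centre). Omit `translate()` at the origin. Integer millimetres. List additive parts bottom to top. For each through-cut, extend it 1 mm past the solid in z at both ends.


difference() {
  cube([220, 260, 80]);
  translate([40, 120, -1]) cube([120, 120, 82]);
}


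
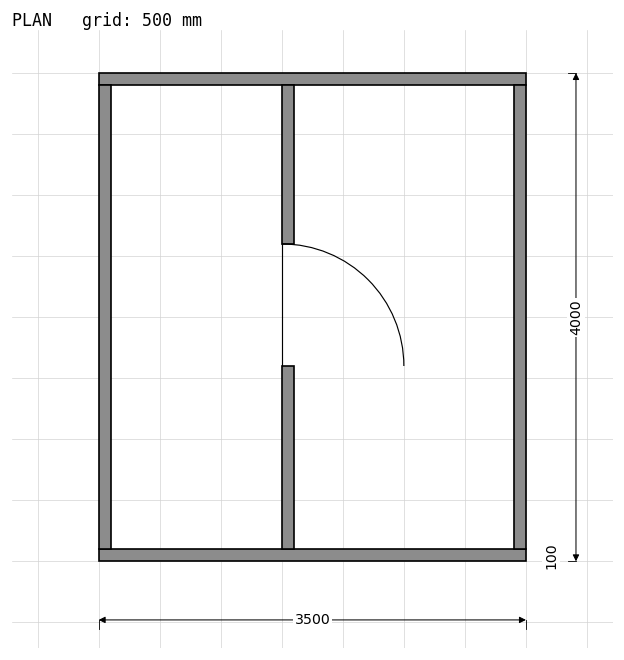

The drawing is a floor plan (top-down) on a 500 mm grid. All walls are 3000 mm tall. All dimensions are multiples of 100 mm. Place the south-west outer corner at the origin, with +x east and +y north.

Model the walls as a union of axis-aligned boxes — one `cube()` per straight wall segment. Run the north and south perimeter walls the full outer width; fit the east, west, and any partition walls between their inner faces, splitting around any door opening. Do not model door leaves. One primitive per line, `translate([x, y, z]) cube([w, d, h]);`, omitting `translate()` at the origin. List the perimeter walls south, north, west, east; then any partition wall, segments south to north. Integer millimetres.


cube([3500, 100, 3000]);
translate([0, 3900, 0]) cube([3500, 100, 3000]);
translate([0, 100, 0]) cube([100, 3800, 3000]);
translate([3400, 100, 0]) cube([100, 3800, 3000]);
translate([1500, 100, 0]) cube([100, 1500, 3000]);
translate([1500, 2600, 0]) cube([100, 1300, 3000]);


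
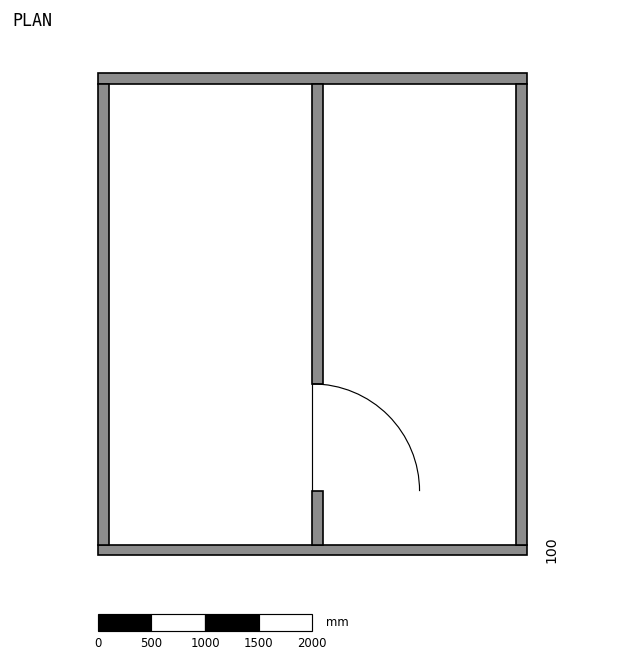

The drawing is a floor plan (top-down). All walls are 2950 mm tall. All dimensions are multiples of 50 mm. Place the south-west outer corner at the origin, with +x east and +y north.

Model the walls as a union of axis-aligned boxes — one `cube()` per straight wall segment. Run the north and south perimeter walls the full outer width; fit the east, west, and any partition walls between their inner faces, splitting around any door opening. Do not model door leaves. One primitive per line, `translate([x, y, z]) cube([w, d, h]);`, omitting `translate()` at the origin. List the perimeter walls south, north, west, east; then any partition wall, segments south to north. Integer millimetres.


cube([4000, 100, 2950]);
translate([0, 4400, 0]) cube([4000, 100, 2950]);
translate([0, 100, 0]) cube([100, 4300, 2950]);
translate([3900, 100, 0]) cube([100, 4300, 2950]);
translate([2000, 100, 0]) cube([100, 500, 2950]);
translate([2000, 1600, 0]) cube([100, 2800, 2950]);


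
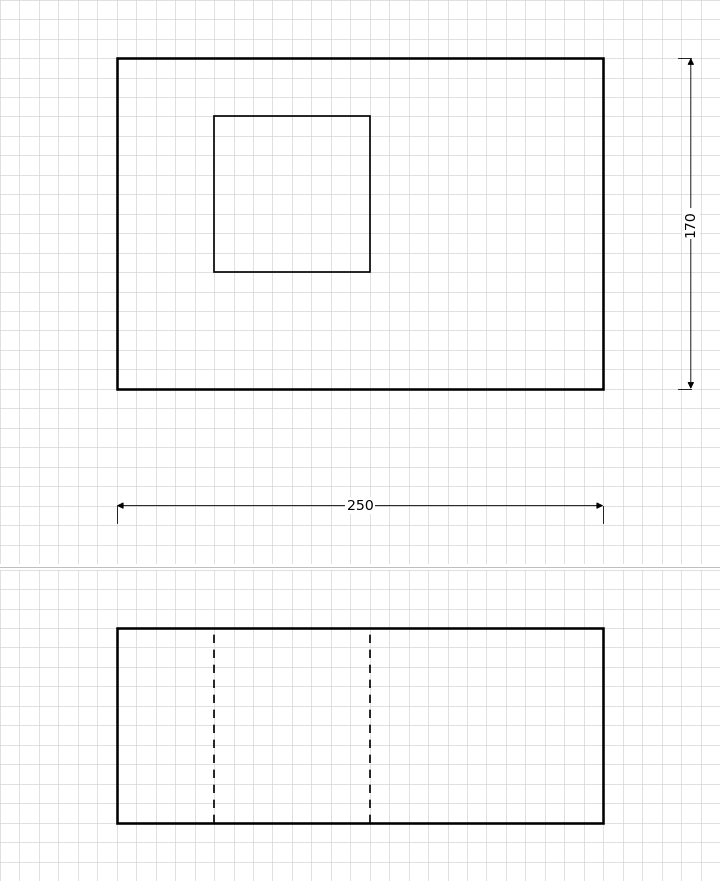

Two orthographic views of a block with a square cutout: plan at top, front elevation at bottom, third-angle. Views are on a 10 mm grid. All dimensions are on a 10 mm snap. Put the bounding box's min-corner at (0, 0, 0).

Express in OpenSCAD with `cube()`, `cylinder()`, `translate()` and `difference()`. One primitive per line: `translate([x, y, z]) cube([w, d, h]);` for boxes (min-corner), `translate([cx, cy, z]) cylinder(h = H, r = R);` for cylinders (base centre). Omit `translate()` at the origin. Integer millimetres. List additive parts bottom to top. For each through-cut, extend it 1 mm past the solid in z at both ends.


difference() {
  cube([250, 170, 100]);
  translate([50, 60, -1]) cube([80, 80, 102]);
}
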